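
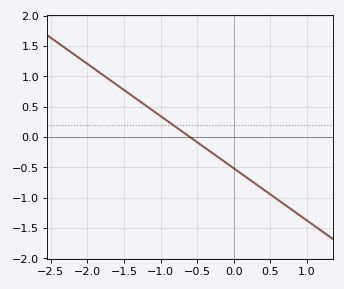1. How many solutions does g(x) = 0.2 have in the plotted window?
1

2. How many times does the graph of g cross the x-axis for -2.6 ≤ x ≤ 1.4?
1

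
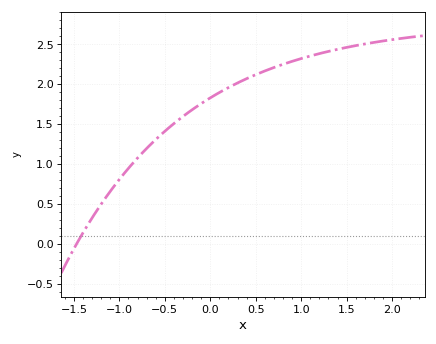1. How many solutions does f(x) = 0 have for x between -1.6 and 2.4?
1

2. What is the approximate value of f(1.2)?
2.4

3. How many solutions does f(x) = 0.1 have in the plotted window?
1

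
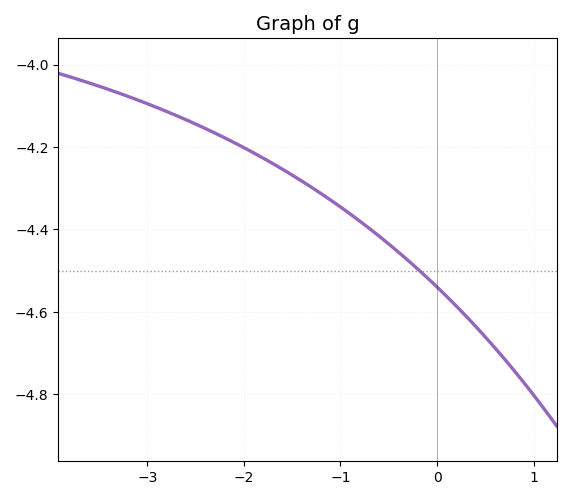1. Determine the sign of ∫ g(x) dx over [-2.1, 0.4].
negative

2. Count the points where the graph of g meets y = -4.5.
1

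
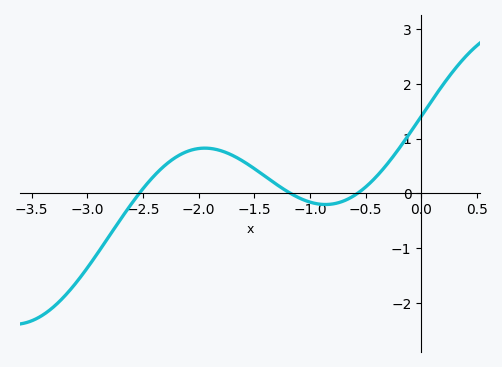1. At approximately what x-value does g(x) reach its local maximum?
-1.95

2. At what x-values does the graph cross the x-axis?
-2.53, -1.18, -0.572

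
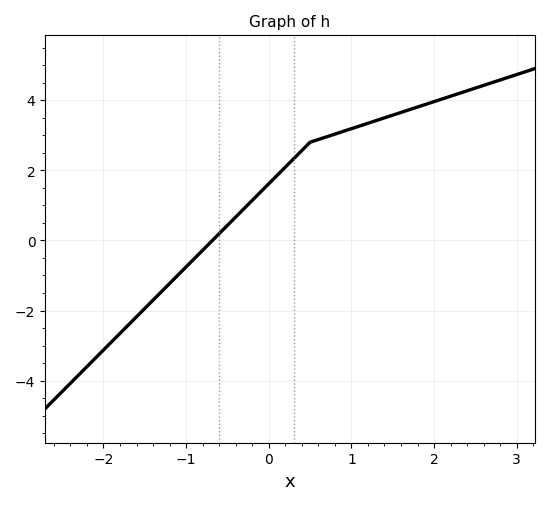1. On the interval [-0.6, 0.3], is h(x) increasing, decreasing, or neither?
increasing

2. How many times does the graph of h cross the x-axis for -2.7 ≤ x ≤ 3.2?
1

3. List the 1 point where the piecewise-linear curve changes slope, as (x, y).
(0.5, 2.8)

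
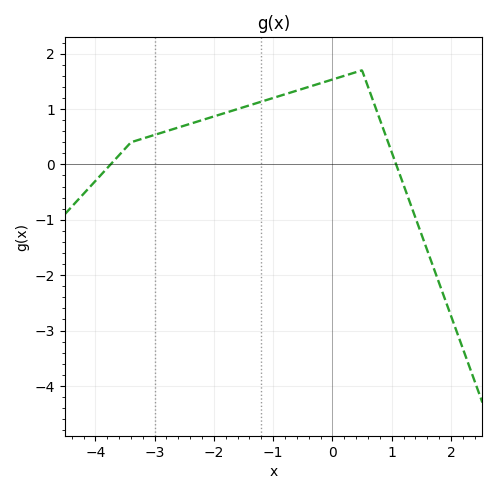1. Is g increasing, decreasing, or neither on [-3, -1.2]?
increasing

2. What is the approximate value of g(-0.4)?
1.4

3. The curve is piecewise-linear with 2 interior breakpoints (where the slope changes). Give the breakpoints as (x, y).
(-3.4, 0.4); (0.5, 1.7)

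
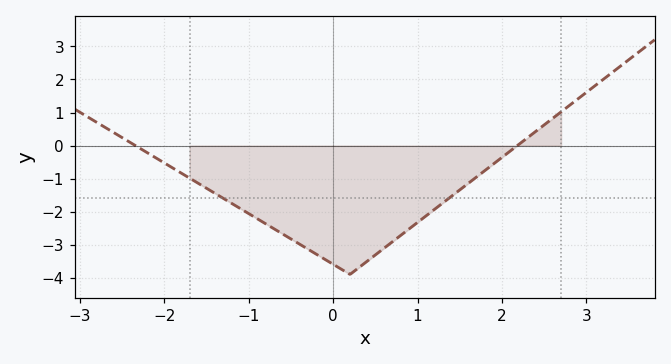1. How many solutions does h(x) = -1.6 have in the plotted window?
2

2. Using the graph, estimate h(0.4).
-3.51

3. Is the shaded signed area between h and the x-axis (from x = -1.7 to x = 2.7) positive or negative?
negative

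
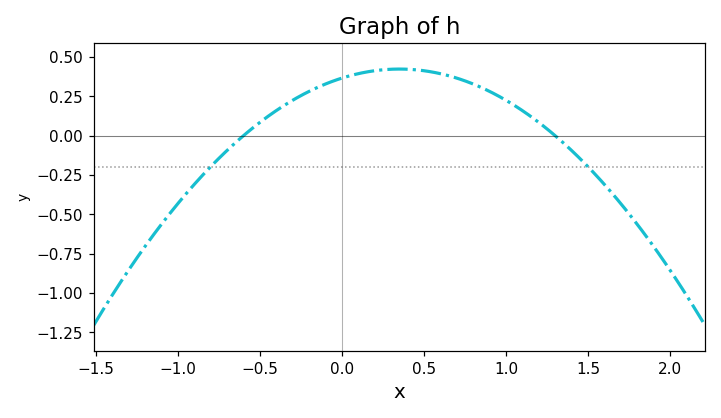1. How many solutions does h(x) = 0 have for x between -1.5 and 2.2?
2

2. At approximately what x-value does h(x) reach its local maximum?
0.35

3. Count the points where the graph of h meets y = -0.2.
2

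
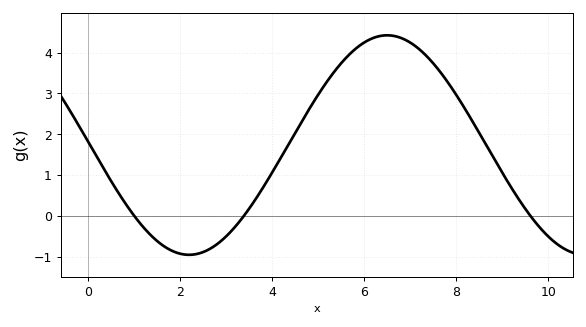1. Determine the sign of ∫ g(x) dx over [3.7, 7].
positive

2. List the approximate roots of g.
1.01, 3.38, 9.62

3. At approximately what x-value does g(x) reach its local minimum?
2.19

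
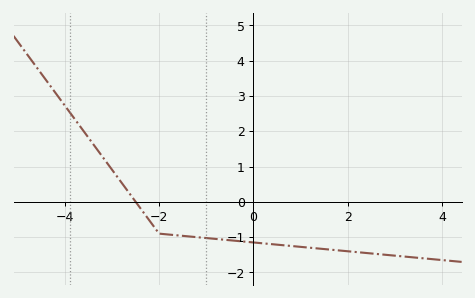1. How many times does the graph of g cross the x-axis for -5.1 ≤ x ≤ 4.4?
1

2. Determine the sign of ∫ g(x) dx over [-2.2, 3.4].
negative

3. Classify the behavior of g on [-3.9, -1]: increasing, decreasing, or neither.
decreasing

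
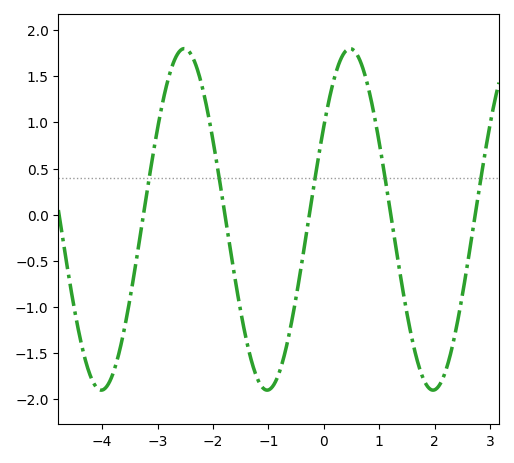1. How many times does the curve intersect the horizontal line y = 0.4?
5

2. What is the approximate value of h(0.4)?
1.8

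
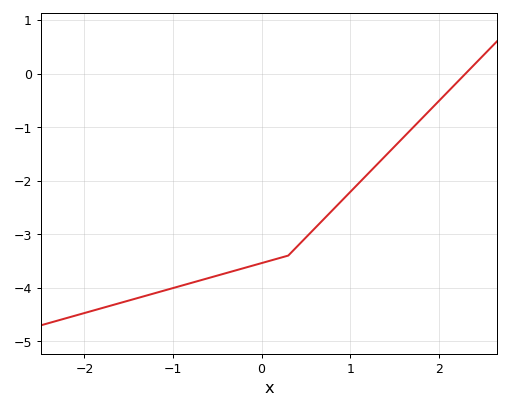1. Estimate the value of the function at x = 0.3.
-3.4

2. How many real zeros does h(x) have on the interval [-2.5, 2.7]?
1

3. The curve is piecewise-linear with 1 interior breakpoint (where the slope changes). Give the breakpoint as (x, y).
(0.3, -3.4)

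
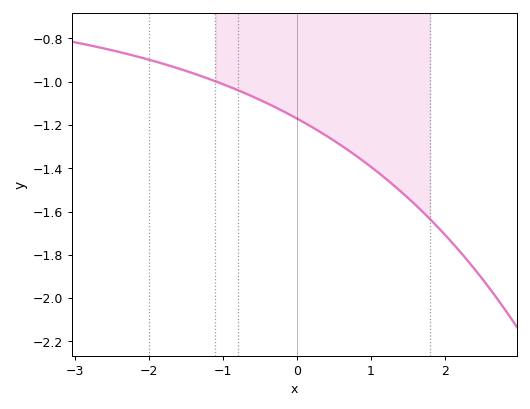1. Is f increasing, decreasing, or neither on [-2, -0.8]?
decreasing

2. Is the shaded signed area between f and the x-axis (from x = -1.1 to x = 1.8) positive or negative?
negative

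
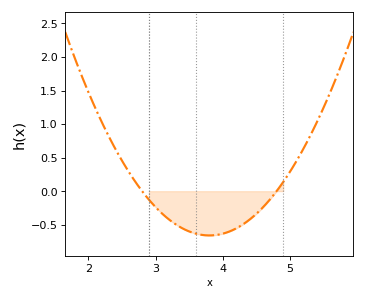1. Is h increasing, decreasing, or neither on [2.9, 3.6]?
decreasing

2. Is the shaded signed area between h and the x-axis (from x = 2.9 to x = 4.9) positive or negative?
negative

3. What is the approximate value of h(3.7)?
-0.65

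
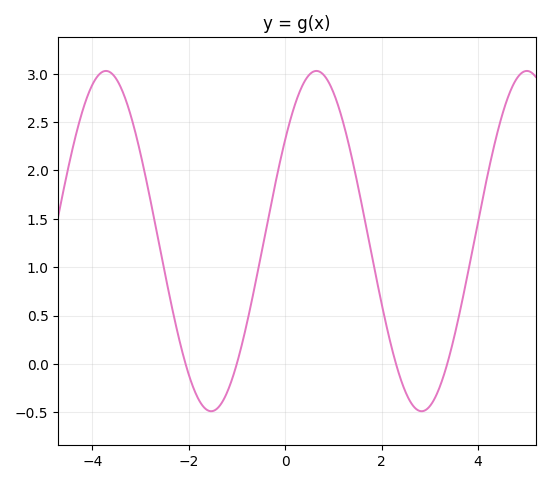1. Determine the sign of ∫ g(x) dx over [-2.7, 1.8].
positive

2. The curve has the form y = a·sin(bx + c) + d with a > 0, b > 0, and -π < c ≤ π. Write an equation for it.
y = 1.76sin(1.4x + 0.64) + 1.27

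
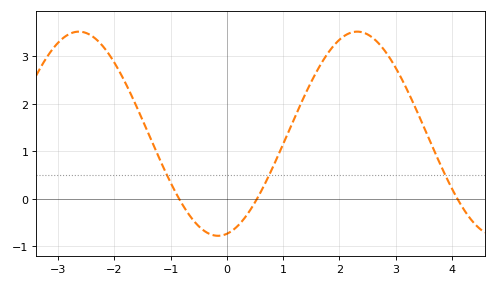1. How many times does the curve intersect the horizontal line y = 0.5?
3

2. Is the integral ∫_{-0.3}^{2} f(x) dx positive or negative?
positive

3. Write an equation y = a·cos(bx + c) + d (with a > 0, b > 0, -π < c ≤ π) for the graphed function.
y = 2.15cos(1.3x - 2.9) + 1.37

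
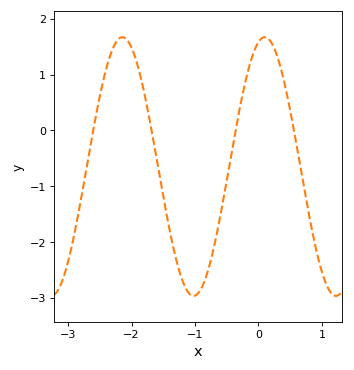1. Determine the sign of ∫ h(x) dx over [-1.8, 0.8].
negative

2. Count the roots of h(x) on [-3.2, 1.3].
4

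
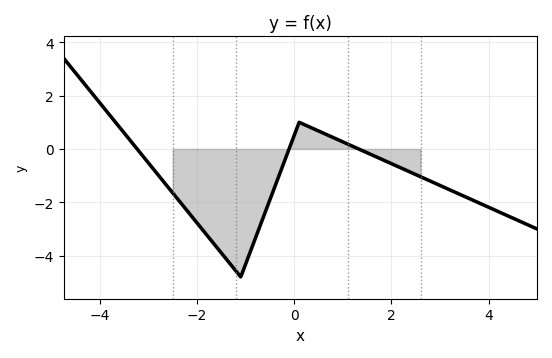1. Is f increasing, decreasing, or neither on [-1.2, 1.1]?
neither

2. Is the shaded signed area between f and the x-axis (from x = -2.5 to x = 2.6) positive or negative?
negative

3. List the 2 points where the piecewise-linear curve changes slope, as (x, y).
(-1.1, -4.8); (0.1, 1)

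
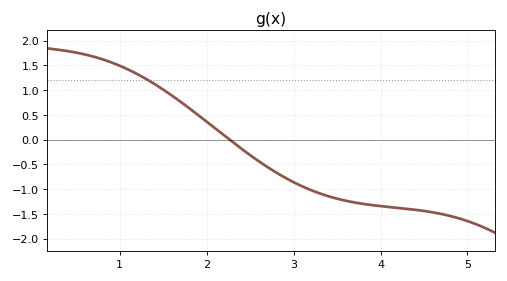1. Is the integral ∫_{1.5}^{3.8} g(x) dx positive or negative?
negative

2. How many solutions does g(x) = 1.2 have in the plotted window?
1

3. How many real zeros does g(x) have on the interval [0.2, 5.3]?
1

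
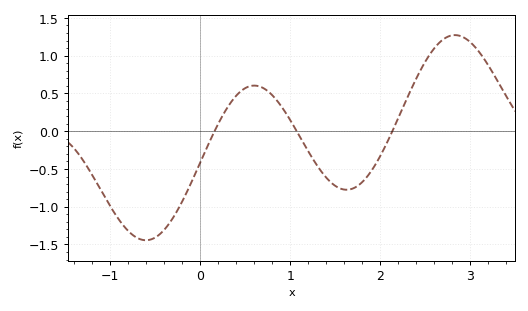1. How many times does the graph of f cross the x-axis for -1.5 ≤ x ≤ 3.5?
3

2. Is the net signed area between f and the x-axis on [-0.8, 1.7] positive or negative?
negative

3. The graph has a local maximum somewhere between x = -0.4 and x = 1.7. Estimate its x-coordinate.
0.6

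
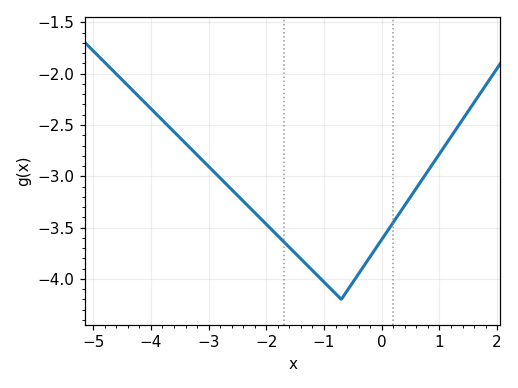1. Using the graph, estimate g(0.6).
-3.1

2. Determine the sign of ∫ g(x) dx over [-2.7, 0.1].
negative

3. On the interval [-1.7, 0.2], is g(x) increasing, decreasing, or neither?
neither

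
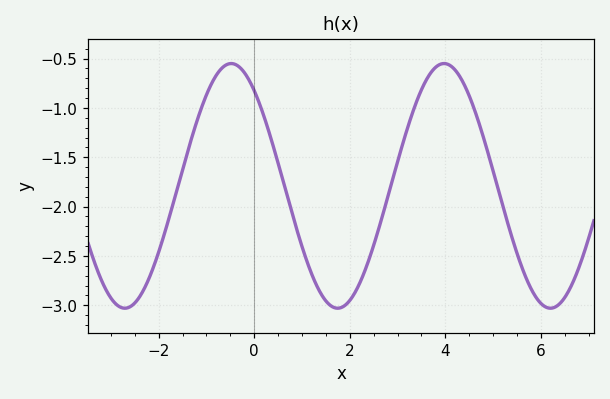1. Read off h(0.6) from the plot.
-1.75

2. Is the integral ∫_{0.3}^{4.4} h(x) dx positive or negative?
negative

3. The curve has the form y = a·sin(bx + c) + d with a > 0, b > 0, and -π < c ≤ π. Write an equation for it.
y = 1.24sin(1.4x + 2.2) - 1.79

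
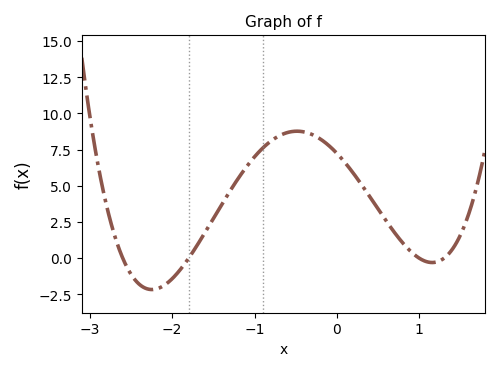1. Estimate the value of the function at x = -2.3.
-2.2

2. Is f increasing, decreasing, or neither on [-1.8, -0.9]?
increasing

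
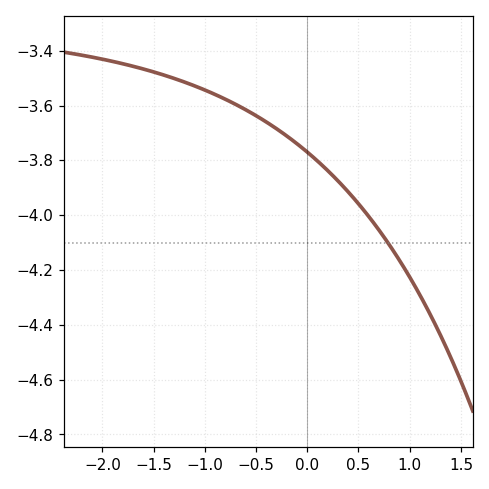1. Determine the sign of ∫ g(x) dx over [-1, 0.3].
negative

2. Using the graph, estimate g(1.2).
-4.36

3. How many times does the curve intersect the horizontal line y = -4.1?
1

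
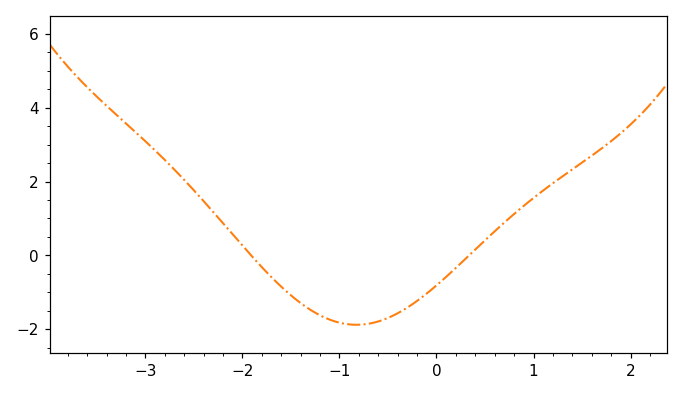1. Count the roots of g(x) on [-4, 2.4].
2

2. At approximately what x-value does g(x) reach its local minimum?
-0.8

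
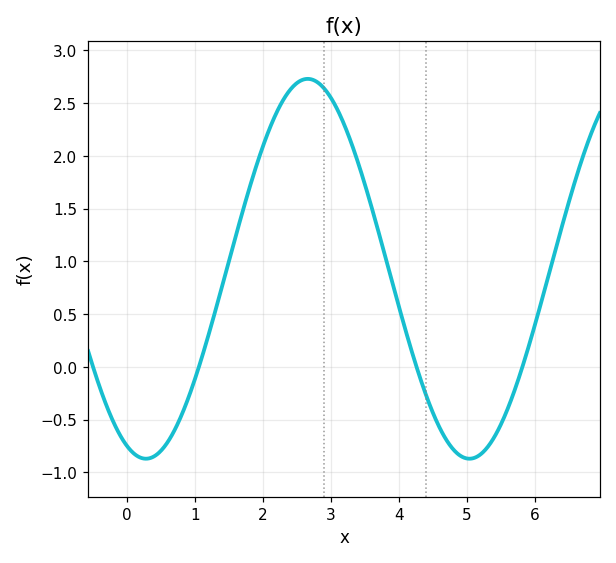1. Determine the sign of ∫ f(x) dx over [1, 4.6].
positive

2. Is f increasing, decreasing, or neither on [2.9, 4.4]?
decreasing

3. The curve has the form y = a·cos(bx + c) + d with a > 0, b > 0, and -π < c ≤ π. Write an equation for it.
y = 1.8cos(1.32x + 2.77) + 0.93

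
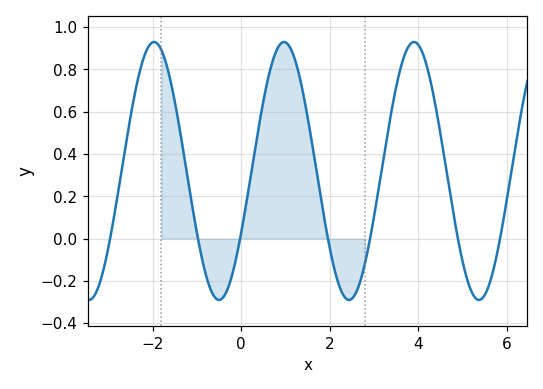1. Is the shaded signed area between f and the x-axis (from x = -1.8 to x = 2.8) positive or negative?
positive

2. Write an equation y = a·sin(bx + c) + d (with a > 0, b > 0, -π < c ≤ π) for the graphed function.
y = 0.61sin(2.1x - 0.5) + 0.32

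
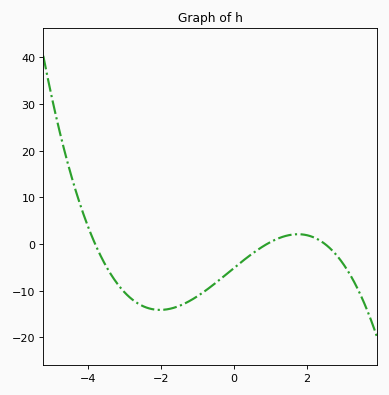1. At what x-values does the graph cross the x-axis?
-3.8, 0.9, 2.5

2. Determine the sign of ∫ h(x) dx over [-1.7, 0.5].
negative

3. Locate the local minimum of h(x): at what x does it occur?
-2.02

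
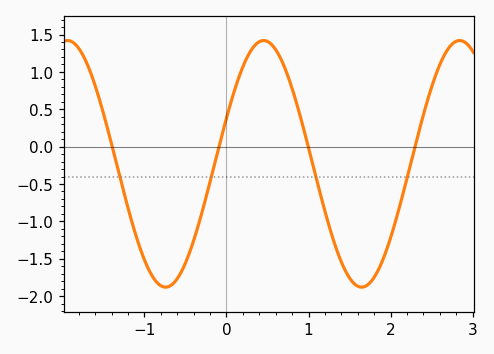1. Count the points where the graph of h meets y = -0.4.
4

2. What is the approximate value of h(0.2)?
1.05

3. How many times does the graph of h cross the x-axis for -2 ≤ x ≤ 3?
4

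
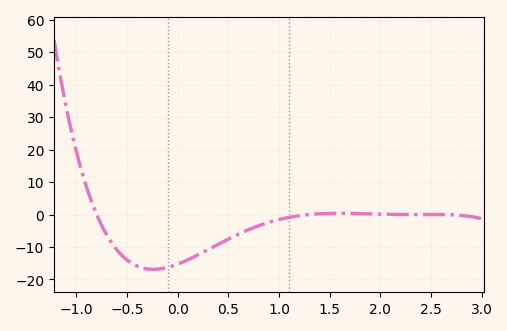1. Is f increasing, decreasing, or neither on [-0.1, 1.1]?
increasing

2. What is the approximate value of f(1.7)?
0.337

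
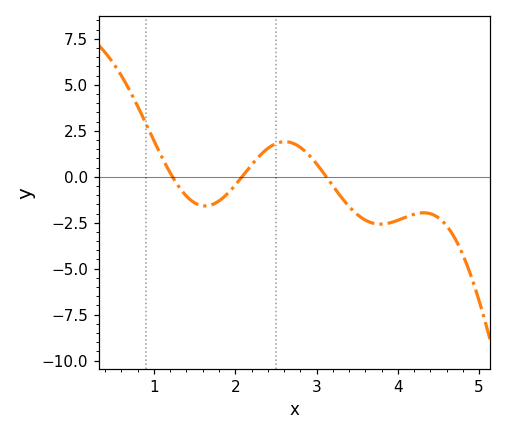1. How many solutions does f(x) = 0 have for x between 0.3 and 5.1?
3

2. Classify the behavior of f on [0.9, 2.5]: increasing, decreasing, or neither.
neither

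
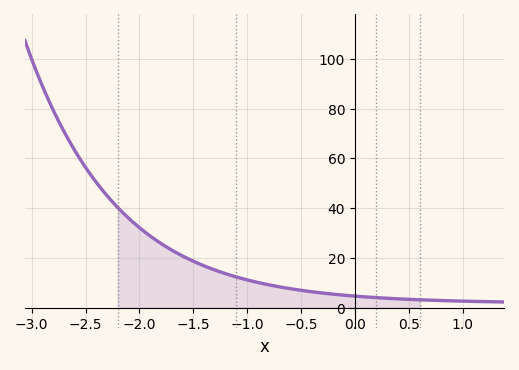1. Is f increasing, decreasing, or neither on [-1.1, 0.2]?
decreasing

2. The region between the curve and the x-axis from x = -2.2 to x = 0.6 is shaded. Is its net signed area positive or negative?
positive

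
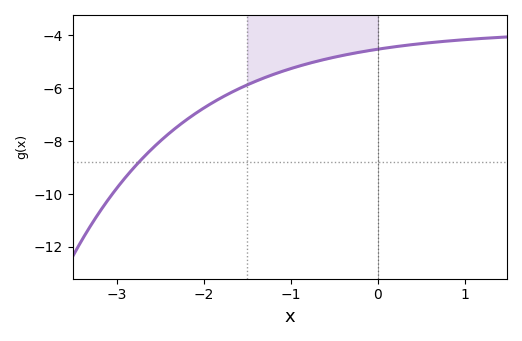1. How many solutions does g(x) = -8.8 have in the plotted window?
1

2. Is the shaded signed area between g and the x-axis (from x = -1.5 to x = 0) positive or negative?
negative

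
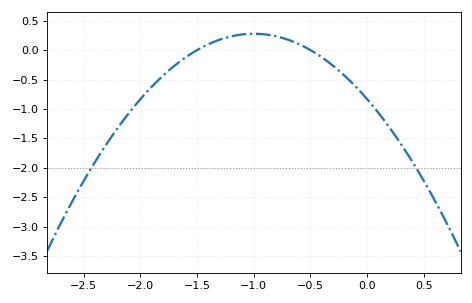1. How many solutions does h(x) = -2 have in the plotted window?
2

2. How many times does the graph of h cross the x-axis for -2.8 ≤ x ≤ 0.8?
2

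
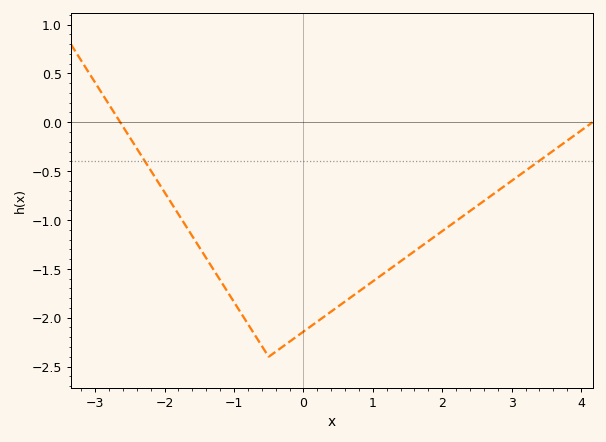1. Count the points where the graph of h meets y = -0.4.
2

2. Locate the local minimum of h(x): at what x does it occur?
-0.499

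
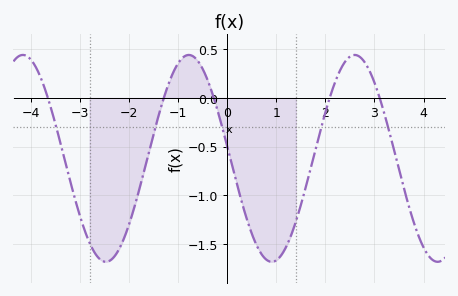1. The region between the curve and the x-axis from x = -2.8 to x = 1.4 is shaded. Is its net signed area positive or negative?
negative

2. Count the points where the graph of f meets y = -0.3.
5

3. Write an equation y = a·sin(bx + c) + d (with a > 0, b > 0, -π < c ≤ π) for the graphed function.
y = 1.06sin(1.9x + 3) - 0.62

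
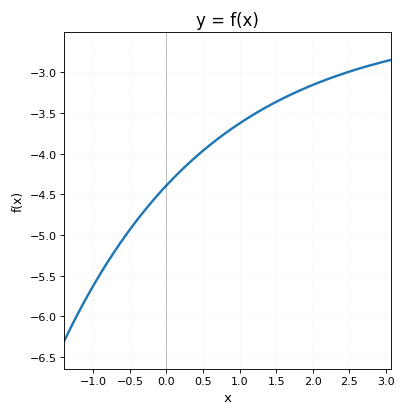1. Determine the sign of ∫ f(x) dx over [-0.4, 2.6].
negative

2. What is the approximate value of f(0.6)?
-3.9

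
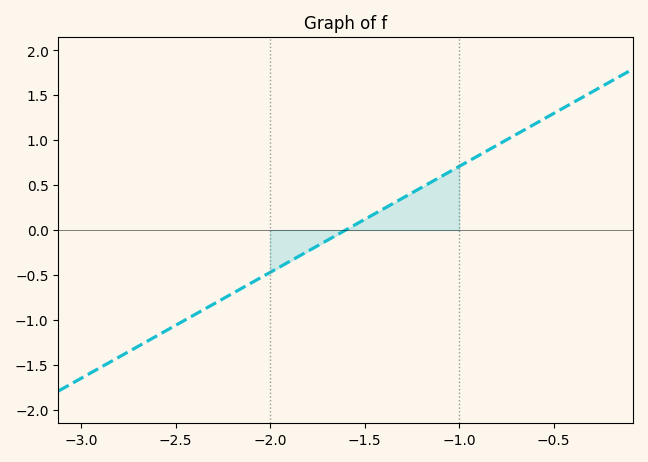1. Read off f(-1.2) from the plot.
0.472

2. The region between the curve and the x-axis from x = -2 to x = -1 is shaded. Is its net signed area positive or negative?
positive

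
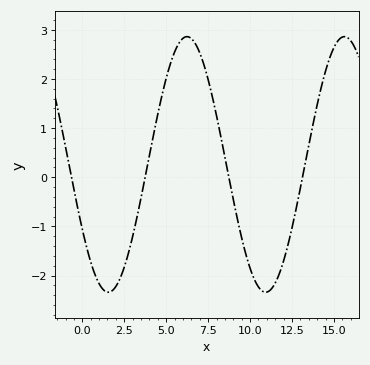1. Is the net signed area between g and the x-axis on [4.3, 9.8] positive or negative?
positive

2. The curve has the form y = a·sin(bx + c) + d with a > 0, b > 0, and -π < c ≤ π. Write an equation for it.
y = 2.6sin(0.67x - 2.6) + 0.26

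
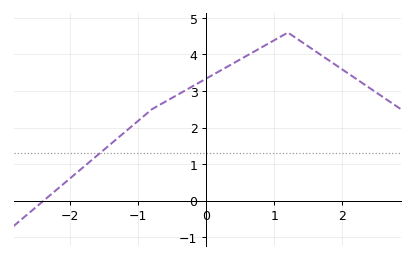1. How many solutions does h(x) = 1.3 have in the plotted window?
1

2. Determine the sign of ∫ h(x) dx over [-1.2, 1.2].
positive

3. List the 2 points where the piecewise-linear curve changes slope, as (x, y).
(-0.8, 2.5); (1.2, 4.6)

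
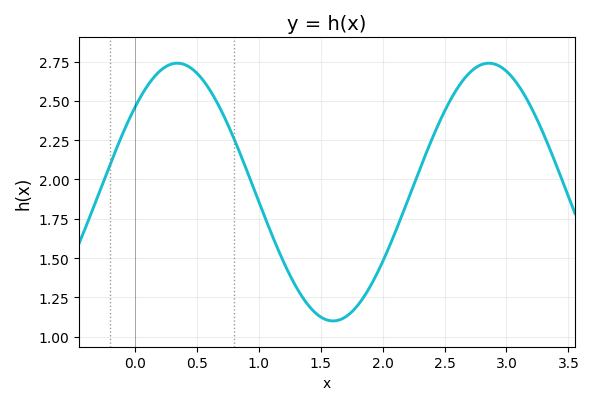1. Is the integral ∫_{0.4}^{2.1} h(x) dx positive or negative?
positive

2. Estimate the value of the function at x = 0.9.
2.07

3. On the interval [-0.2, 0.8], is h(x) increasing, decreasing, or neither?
neither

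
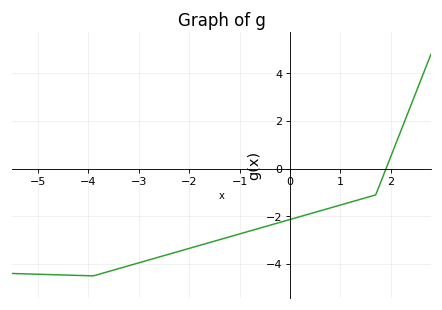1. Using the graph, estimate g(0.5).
-1.83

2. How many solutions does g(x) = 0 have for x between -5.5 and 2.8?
1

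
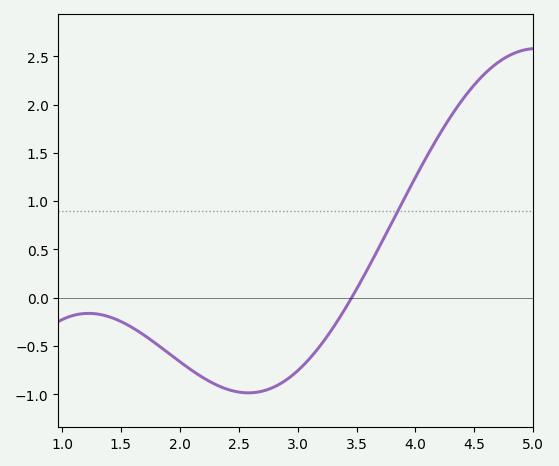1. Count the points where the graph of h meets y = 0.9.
1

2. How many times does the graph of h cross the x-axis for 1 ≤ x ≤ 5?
1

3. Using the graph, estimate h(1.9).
-0.569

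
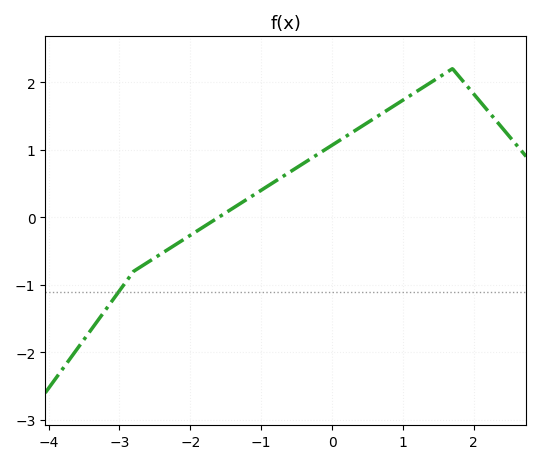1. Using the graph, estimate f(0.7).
1.53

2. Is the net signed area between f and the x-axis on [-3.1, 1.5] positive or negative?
positive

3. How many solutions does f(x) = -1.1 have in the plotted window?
1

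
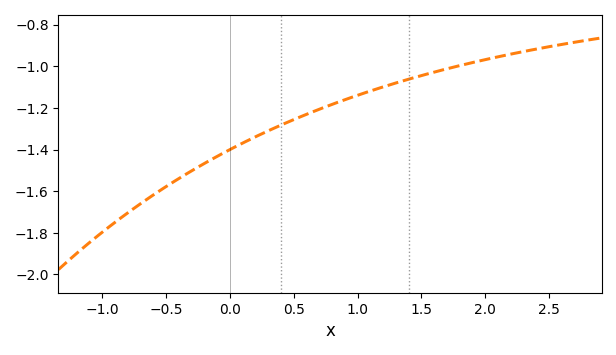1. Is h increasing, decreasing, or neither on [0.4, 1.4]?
increasing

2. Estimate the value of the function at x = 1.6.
-1.02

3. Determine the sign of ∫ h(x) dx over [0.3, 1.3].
negative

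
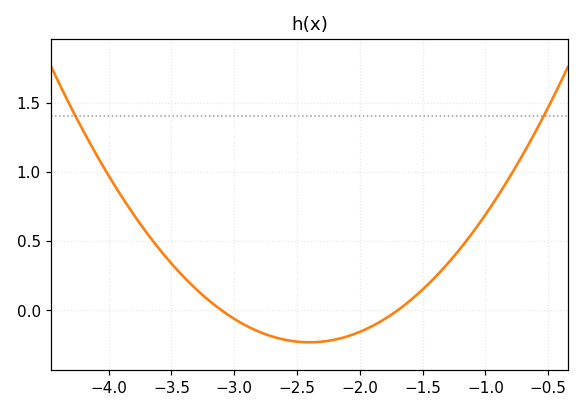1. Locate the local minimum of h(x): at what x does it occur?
-2.4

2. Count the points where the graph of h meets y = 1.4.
2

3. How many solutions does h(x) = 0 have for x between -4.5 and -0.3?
2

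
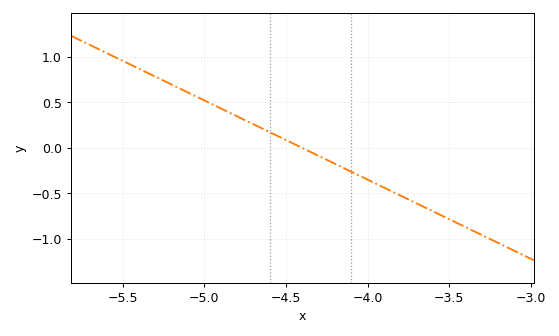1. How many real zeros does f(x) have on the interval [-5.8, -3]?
1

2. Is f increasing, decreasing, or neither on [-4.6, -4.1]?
decreasing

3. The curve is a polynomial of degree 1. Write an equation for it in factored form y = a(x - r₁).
y = -0.87(x + 4.4)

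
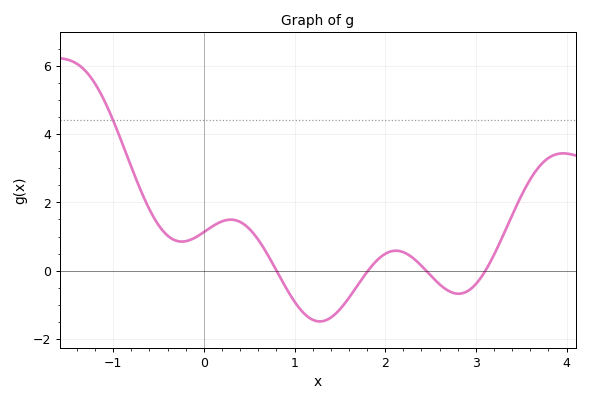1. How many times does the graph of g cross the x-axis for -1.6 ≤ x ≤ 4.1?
4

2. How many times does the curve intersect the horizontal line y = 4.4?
1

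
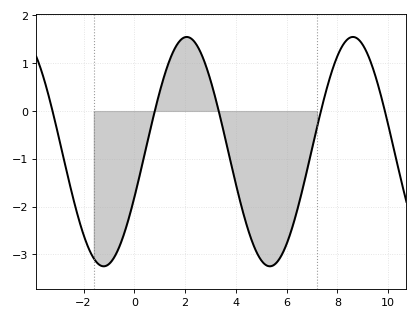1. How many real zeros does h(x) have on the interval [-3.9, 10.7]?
5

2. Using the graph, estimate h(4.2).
-1.96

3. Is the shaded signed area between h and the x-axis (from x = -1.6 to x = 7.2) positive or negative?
negative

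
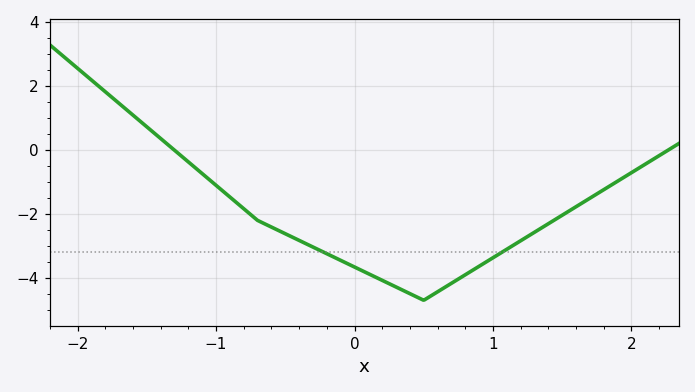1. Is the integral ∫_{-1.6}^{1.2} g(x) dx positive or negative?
negative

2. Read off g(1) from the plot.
-3.37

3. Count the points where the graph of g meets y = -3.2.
2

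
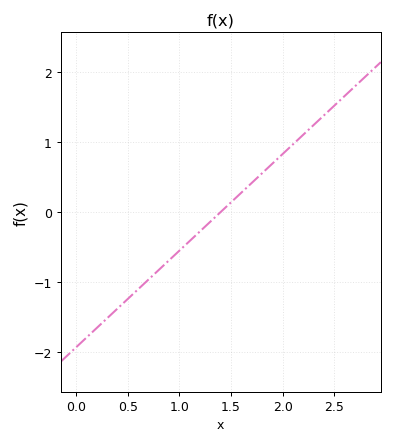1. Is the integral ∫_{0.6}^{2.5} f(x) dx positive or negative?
positive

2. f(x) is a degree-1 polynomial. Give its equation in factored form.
y = 1.38(x - 1.4)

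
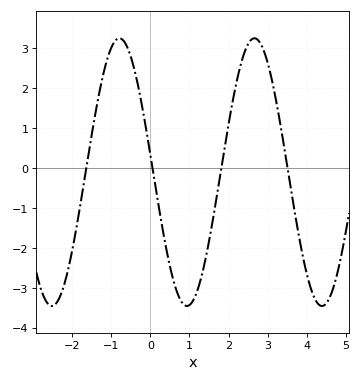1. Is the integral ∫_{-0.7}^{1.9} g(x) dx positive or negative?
negative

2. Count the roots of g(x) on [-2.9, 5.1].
4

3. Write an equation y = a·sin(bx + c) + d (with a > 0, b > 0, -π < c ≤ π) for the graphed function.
y = 3.35sin(1.8x + 3) - 0.1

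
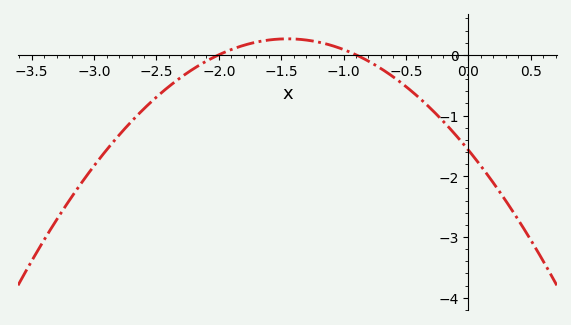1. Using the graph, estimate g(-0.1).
-1.32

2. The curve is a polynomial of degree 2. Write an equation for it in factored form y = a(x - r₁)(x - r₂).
y = -0.87(x + 2)(x + 0.9)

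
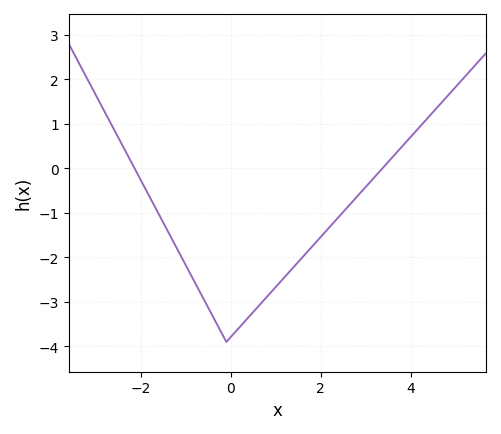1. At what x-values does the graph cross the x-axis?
-2.2, 3.4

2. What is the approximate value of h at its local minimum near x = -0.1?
-3.9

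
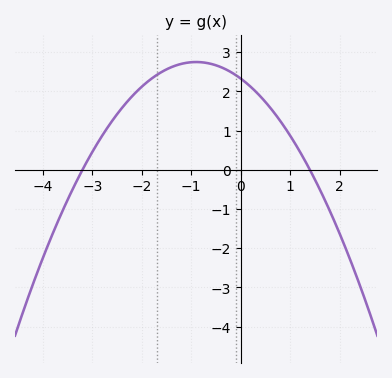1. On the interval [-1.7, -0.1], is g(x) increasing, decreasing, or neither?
neither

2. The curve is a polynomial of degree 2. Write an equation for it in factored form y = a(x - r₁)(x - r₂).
y = -0.52(x + 3.2)(x - 1.4)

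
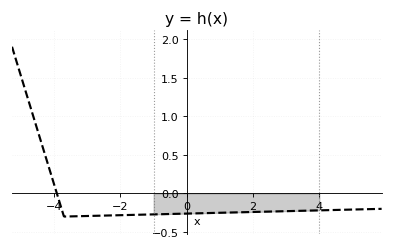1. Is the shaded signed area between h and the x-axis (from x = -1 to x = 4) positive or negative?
negative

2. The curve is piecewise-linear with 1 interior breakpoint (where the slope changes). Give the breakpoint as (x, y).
(-3.7, -0.3)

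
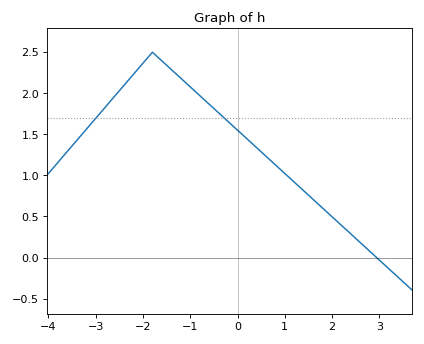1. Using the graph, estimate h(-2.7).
1.89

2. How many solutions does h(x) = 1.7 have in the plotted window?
2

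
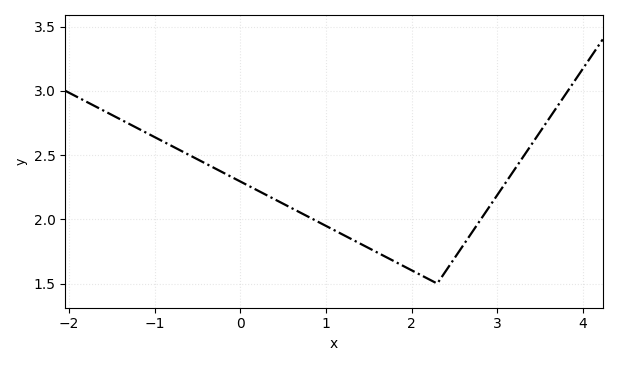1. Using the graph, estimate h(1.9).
1.65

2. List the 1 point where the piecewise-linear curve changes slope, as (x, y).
(2.3, 1.5)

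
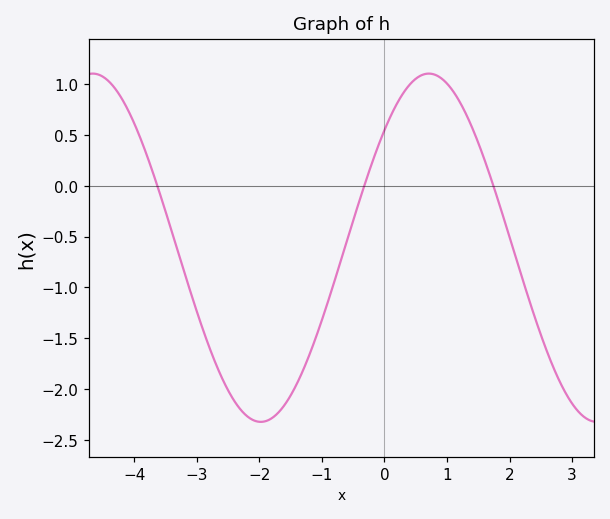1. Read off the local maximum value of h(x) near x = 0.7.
1.1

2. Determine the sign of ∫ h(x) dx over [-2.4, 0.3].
negative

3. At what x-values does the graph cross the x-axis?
-3.63, -0.321, 1.74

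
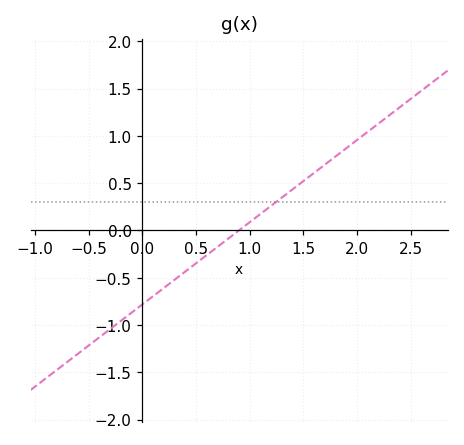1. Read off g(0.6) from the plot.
-0.25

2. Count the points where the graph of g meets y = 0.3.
1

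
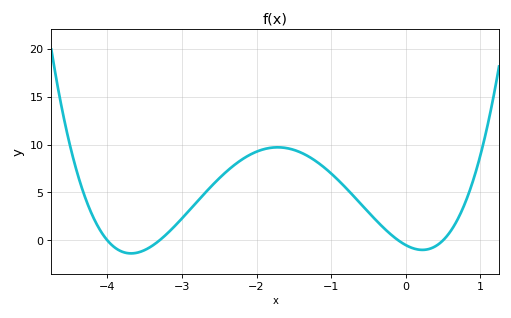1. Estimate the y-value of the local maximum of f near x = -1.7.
9.5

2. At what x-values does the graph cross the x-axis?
-4, -3.3, -0.1, 0.5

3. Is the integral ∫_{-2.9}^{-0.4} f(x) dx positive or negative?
positive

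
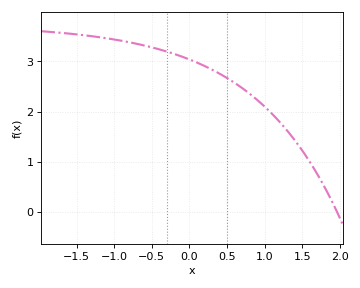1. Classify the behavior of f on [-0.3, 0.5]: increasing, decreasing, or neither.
decreasing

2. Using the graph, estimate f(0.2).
2.9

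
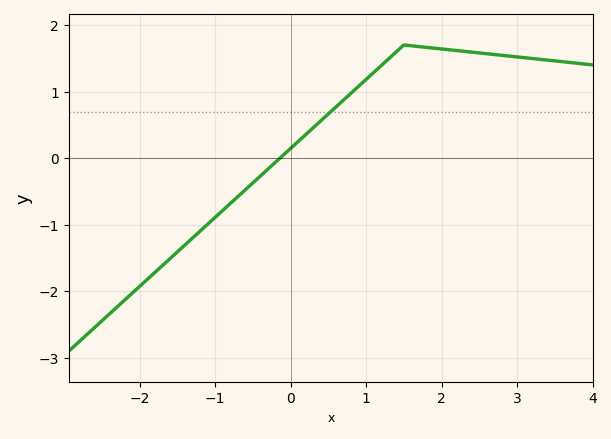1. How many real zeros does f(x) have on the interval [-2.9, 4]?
1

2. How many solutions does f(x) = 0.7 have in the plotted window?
1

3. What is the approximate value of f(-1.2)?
-1.1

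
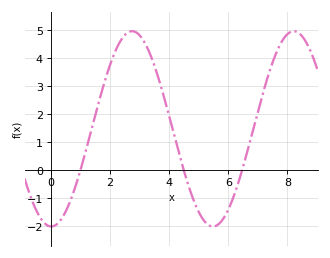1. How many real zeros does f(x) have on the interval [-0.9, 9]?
3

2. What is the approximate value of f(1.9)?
3.43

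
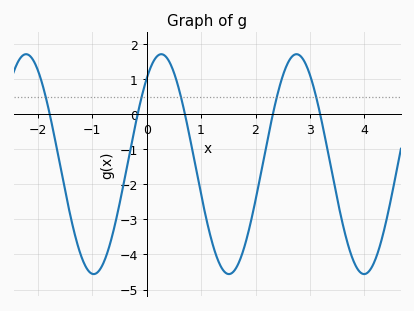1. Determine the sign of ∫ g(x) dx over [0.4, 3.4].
negative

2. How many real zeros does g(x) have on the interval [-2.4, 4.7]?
5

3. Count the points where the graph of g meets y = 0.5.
5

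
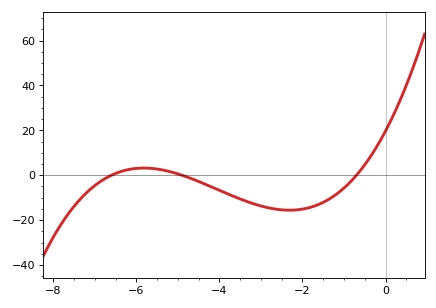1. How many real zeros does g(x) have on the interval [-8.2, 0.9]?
3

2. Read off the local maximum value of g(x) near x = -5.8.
4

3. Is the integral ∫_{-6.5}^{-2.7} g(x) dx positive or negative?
negative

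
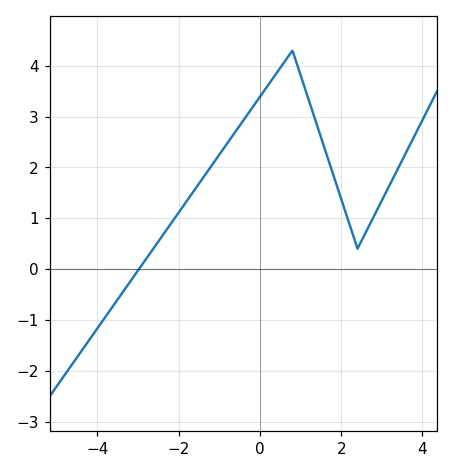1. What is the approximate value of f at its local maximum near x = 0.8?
4.3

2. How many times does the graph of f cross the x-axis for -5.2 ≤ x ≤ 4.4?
1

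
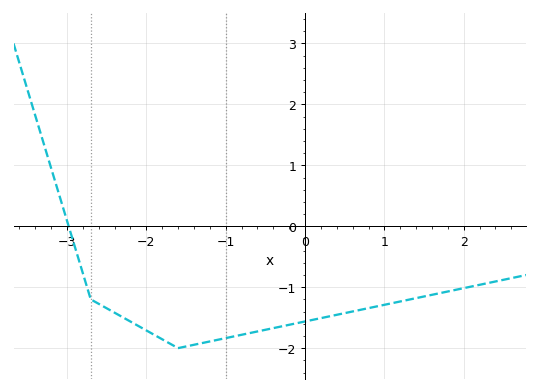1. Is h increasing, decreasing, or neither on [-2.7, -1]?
neither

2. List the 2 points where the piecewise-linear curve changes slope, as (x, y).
(-2.7, -1.2); (-1.6, -2)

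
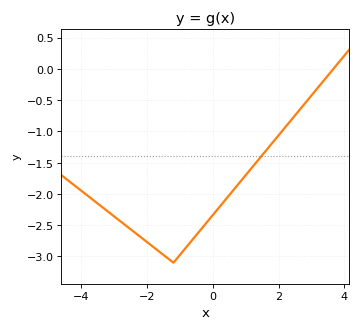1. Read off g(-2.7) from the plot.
-2.5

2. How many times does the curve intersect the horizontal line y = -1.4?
1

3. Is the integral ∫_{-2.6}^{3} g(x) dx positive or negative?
negative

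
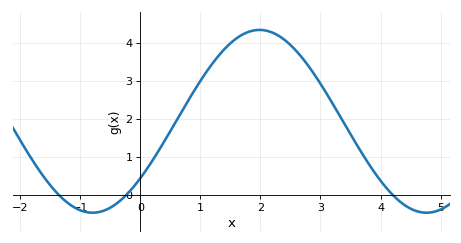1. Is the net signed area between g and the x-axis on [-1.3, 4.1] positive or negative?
positive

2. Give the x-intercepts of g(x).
-1.4, -0.2, 4.2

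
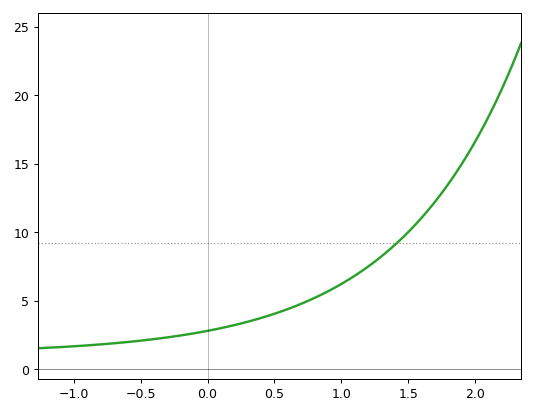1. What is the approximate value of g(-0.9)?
1.5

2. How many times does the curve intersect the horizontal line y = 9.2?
1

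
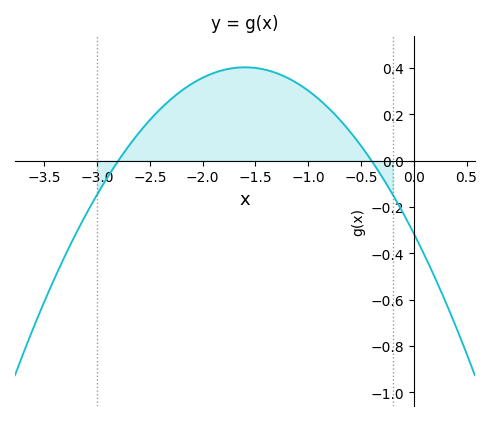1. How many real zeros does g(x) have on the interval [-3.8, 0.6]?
2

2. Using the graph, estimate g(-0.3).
-0.06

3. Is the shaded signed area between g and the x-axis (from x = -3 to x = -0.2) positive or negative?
positive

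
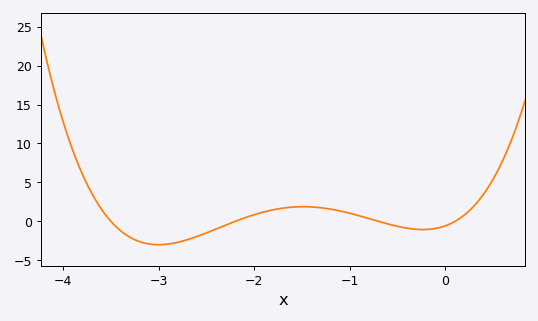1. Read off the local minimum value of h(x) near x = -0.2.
-1.05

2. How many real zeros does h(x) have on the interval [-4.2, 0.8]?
4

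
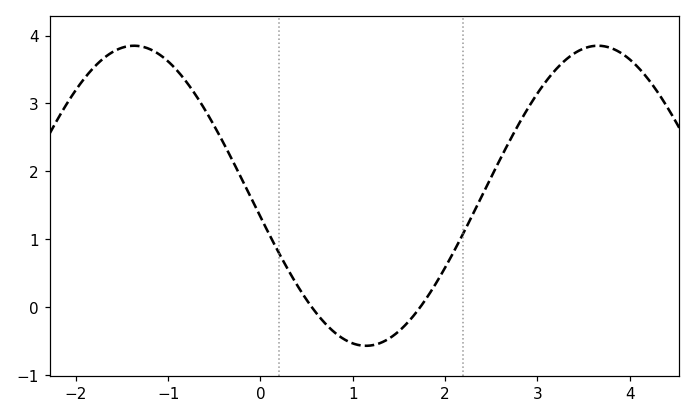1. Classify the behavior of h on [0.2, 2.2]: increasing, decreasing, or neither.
neither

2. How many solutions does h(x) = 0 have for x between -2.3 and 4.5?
2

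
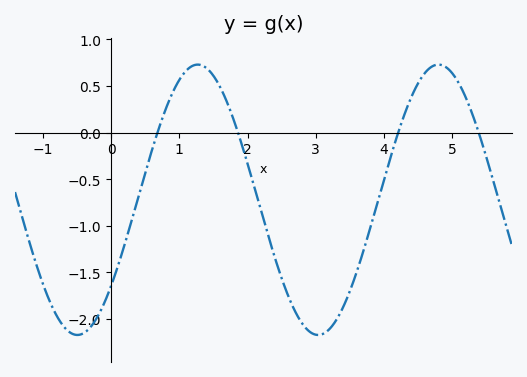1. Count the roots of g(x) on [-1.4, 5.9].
4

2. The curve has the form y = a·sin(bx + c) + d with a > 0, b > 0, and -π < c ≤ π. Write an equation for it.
y = 1.45sin(1.78x - 0.69) - 0.72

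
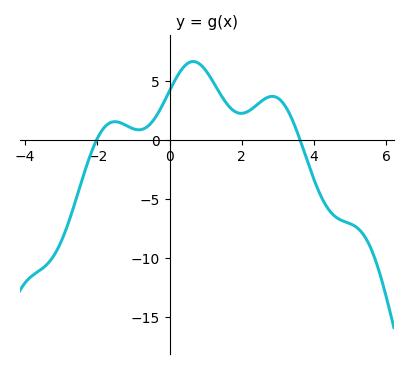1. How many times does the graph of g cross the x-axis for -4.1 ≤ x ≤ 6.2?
2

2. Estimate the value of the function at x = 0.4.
6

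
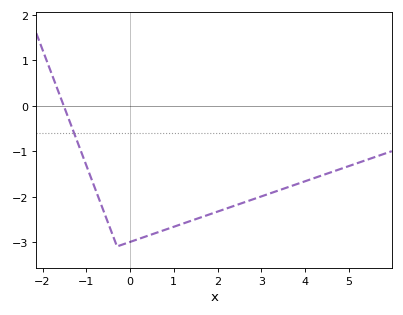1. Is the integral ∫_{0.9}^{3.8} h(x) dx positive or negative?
negative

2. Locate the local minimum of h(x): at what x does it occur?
-0.299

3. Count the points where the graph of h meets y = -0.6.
1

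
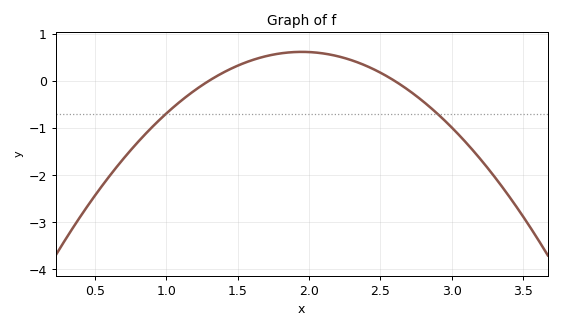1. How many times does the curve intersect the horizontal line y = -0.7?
2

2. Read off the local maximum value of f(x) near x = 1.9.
0.613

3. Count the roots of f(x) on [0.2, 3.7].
2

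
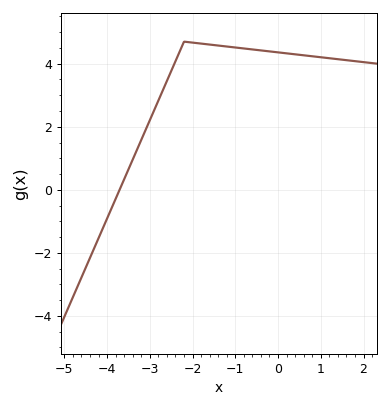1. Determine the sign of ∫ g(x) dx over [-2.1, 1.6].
positive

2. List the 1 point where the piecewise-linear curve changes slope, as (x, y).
(-2.2, 4.7)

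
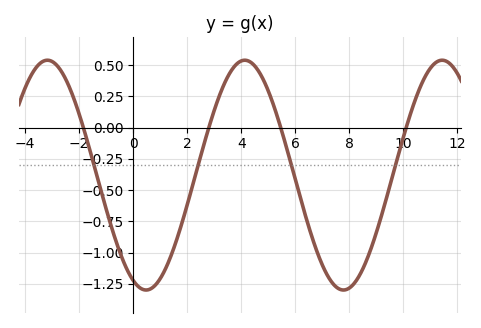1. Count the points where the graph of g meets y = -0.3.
4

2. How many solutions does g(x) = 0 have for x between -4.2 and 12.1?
4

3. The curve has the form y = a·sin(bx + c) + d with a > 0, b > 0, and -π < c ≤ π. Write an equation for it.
y = 0.92sin(0.86x - 1.98) - 0.38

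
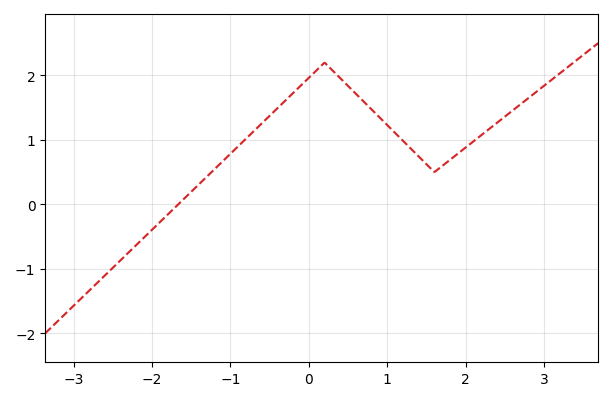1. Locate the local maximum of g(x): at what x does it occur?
0.201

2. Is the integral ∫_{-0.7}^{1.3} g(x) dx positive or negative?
positive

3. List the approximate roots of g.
-1.67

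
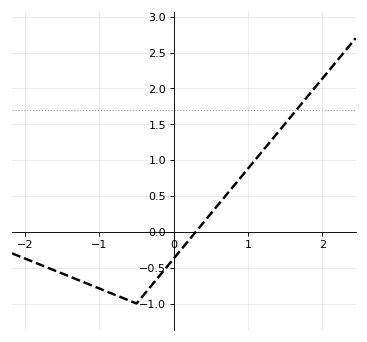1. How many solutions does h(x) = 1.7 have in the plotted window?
1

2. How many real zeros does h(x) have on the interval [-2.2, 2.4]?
1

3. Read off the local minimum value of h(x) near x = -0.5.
-1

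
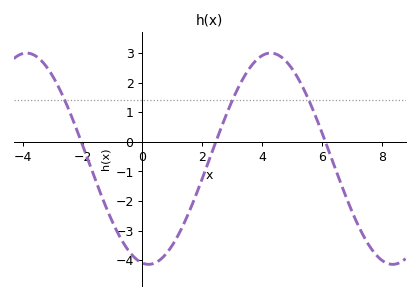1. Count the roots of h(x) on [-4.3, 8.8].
3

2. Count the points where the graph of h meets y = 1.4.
3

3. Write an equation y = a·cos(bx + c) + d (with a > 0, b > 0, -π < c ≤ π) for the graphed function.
y = 3.57cos(0.77x + 2.98) - 0.57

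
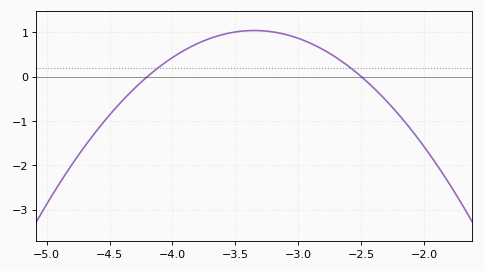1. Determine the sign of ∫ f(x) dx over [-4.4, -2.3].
positive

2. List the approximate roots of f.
-4.2, -2.5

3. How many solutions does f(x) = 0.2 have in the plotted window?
2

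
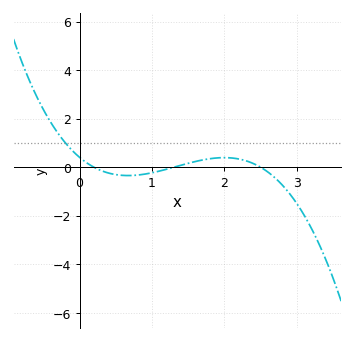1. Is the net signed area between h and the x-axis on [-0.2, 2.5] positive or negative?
positive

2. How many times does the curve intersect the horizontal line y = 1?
1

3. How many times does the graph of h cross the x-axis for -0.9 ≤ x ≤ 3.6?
3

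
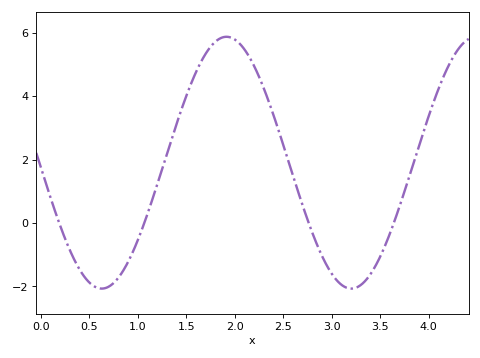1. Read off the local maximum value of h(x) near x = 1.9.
5.87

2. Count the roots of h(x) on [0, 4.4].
4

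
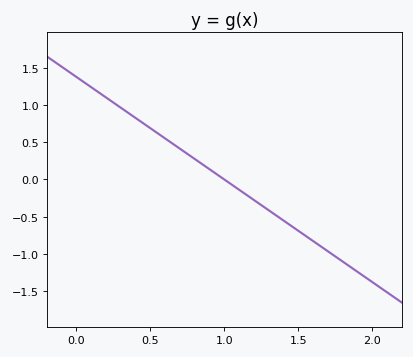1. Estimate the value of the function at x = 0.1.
1.24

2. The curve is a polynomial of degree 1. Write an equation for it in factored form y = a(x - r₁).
y = -1.38(x - 1)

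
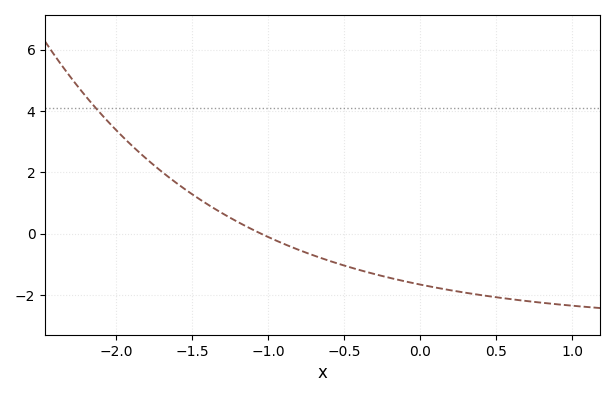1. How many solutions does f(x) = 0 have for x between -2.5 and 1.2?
1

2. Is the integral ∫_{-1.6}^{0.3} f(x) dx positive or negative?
negative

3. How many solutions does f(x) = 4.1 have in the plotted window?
1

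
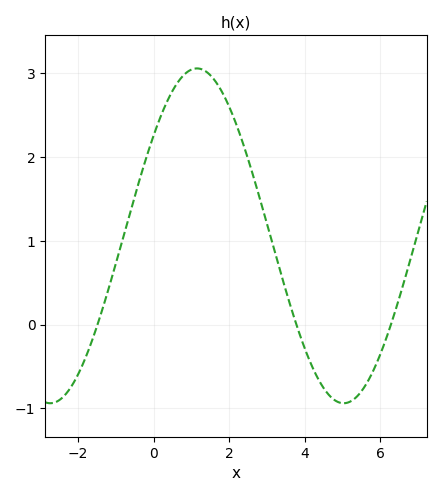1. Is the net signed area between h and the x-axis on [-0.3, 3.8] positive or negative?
positive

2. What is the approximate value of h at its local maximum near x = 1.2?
3.06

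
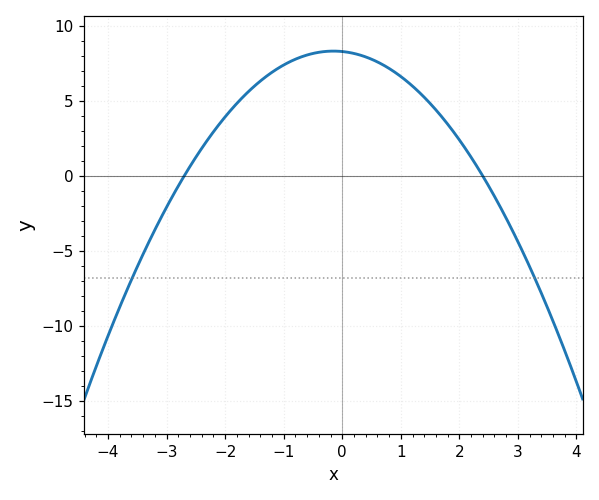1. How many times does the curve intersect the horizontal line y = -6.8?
2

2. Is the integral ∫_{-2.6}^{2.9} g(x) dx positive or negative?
positive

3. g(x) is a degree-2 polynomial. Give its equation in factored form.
y = -1.28(x + 2.7)(x - 2.4)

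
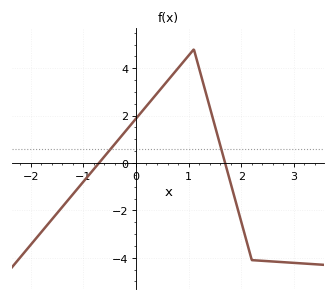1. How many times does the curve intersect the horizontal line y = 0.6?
2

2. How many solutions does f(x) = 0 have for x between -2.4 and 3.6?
2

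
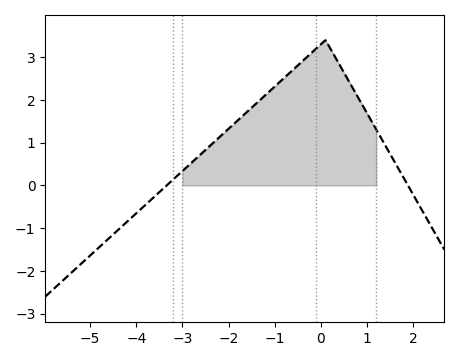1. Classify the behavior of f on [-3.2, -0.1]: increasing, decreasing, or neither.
increasing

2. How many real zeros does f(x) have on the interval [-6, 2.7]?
2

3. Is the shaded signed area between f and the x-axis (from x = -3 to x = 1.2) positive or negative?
positive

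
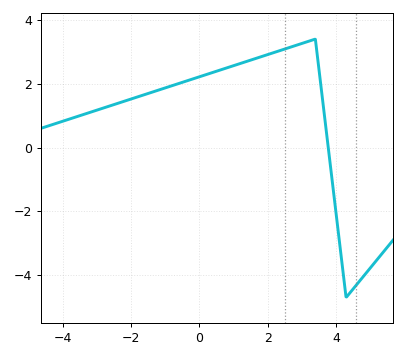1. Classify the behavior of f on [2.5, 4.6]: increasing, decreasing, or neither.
neither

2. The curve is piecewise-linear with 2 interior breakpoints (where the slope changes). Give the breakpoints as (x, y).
(3.4, 3.4); (4.3, -4.7)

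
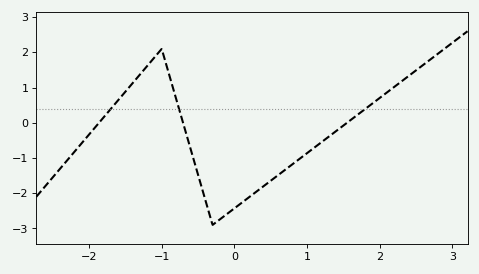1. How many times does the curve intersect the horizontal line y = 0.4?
3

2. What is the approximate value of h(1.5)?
-0.08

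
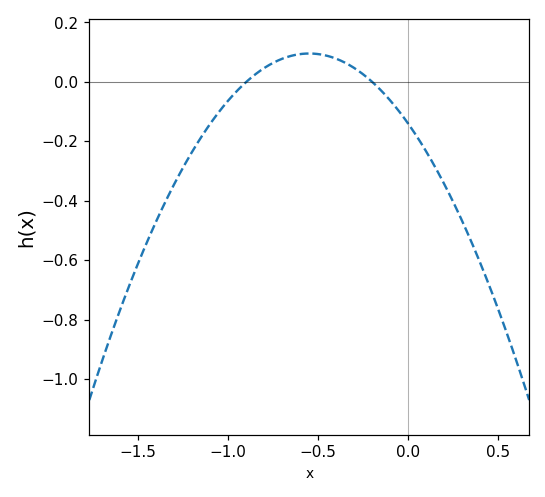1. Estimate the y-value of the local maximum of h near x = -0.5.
0.096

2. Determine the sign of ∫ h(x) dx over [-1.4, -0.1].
negative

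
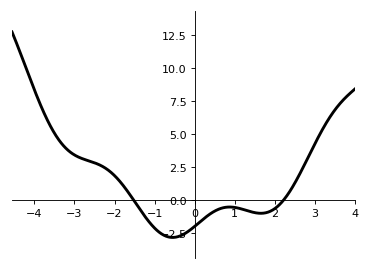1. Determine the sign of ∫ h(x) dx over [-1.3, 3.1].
negative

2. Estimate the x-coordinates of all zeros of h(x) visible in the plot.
-1.52, 2.22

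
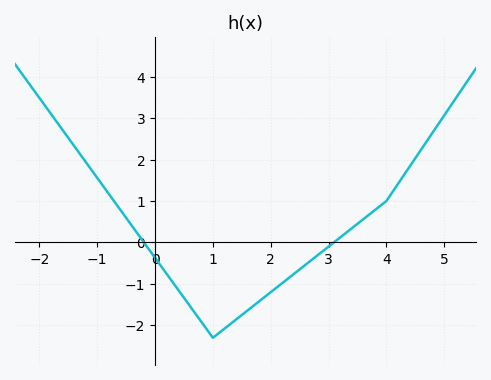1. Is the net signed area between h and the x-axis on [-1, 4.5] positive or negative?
negative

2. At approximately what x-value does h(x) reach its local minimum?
1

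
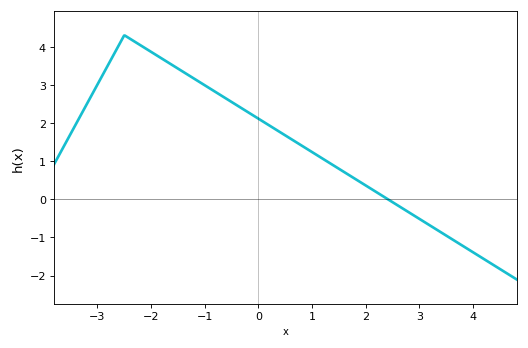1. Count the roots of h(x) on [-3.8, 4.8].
1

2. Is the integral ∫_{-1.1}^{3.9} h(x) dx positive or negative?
positive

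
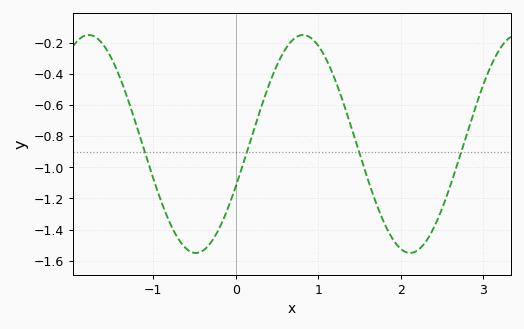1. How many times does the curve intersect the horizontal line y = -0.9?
4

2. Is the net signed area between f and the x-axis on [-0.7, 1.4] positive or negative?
negative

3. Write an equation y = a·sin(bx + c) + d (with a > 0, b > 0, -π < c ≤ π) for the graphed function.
y = 0.7sin(2.4x - 0.4) - 0.85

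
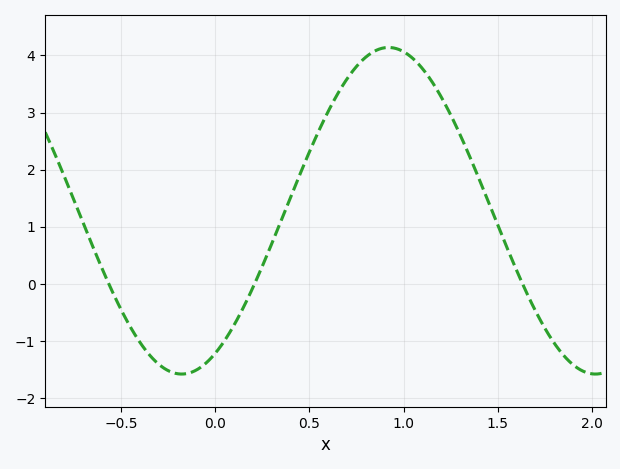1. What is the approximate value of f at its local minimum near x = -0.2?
-1.58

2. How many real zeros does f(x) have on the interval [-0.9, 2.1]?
3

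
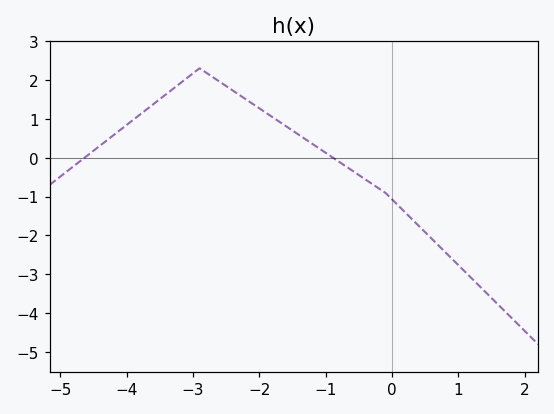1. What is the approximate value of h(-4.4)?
0.3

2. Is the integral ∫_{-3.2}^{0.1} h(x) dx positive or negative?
positive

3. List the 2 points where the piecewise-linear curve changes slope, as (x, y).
(-2.9, 2.3); (-0.1, -0.9)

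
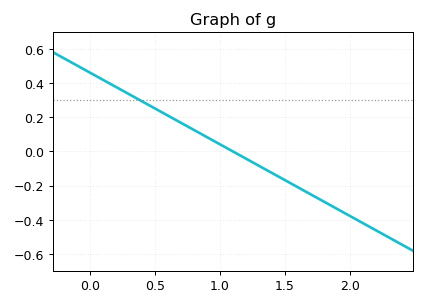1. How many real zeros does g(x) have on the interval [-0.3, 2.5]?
1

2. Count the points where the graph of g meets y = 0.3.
1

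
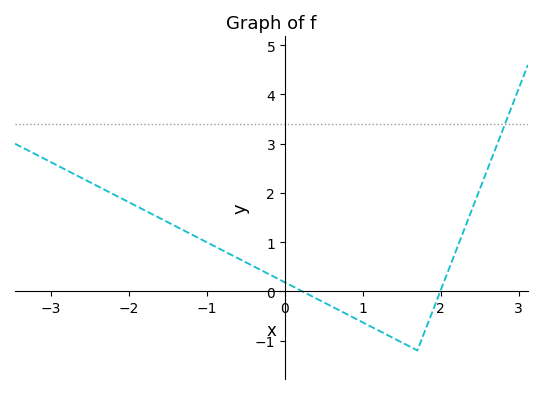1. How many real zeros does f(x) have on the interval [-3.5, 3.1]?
2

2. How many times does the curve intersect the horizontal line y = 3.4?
1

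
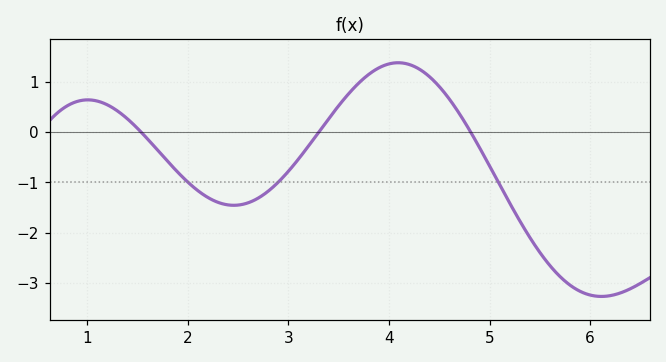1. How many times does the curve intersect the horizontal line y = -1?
3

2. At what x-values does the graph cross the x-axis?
1.5, 3.3, 4.8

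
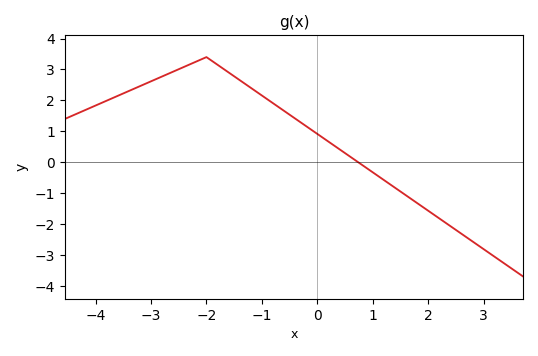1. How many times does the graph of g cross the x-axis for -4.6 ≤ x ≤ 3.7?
1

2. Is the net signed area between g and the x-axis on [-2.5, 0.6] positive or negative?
positive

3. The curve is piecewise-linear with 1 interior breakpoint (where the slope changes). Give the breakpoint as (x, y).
(-2, 3.4)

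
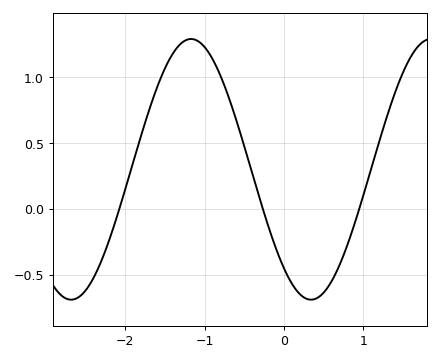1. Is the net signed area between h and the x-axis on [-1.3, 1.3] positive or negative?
positive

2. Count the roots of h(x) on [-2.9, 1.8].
3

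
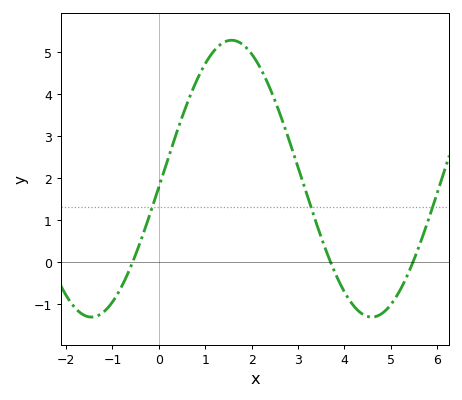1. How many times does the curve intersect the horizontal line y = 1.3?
3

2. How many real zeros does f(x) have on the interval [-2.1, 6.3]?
3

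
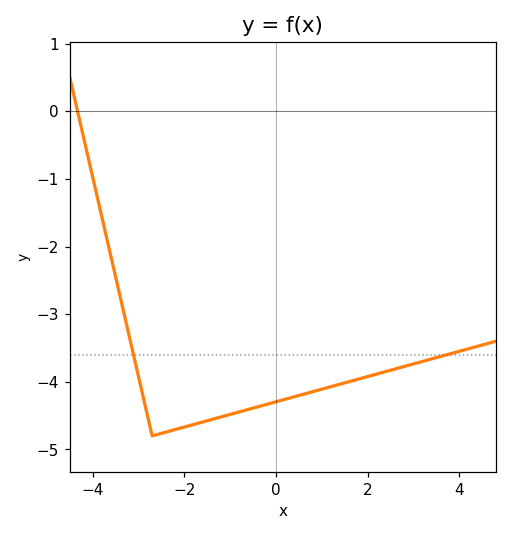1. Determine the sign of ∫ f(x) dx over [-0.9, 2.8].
negative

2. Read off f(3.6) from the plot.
-3.62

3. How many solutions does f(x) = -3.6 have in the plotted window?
2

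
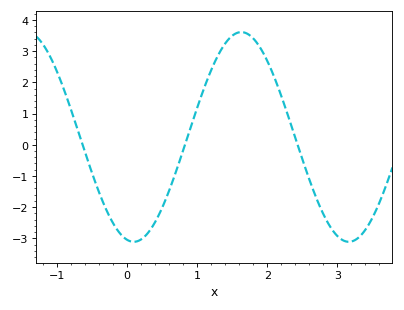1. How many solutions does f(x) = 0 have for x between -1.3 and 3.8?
3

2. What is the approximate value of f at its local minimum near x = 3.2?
-3.1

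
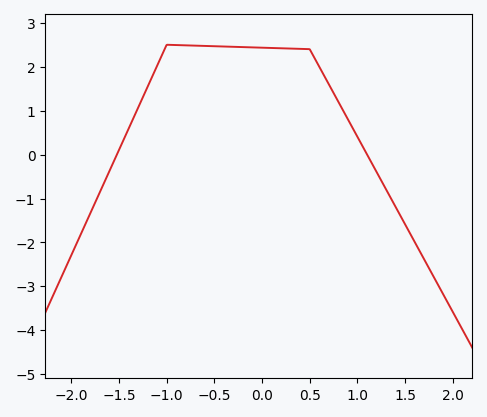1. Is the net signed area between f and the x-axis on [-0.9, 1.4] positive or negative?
positive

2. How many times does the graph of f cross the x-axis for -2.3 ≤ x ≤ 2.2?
2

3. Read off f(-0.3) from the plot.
2.45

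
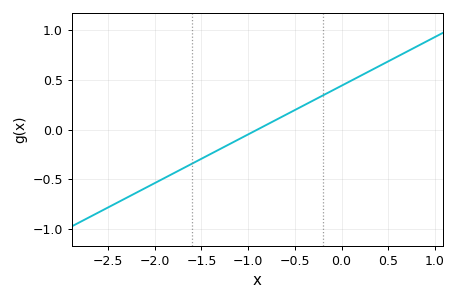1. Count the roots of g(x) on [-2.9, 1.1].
1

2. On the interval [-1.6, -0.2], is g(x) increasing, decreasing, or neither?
increasing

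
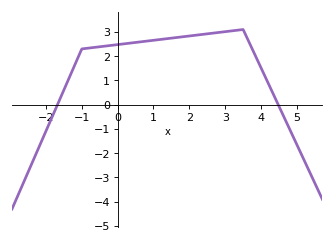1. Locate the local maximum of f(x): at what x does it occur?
3.4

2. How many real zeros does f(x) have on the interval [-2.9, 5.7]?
2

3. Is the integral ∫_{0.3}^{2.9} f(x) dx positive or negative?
positive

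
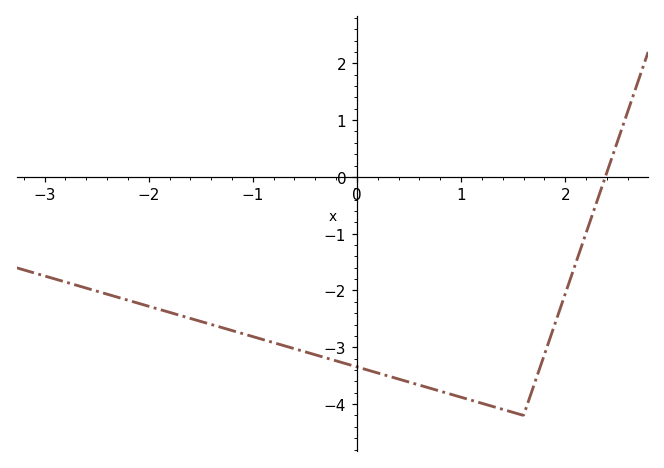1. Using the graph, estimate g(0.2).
-3.5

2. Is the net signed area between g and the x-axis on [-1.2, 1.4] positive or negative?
negative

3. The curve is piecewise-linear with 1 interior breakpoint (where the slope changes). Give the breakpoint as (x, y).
(1.6, -4.2)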